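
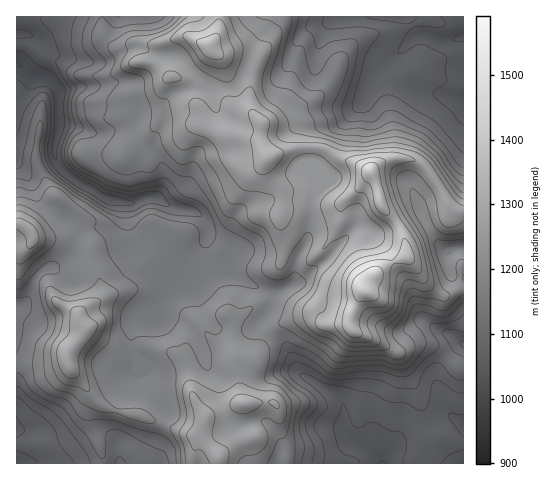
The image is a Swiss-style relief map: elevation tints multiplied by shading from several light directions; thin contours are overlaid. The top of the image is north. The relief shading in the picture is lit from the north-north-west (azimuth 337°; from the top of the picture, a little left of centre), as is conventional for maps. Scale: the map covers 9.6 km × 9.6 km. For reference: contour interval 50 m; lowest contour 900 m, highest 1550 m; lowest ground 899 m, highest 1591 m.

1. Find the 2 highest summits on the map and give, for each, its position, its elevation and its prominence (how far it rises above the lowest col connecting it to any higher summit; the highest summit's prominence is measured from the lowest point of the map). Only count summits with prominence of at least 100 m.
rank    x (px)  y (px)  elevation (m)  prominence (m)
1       363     291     1591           692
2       208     46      1477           135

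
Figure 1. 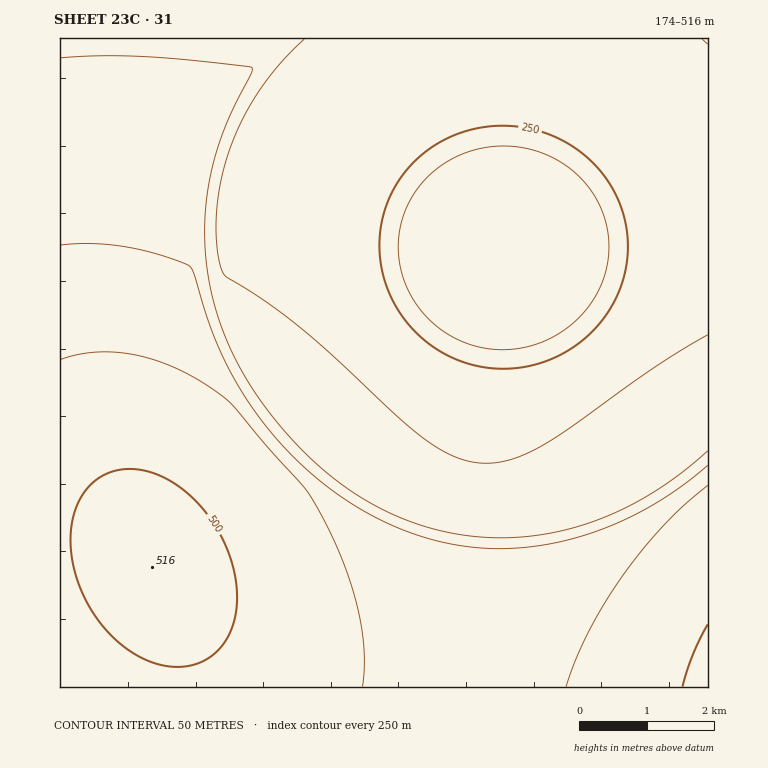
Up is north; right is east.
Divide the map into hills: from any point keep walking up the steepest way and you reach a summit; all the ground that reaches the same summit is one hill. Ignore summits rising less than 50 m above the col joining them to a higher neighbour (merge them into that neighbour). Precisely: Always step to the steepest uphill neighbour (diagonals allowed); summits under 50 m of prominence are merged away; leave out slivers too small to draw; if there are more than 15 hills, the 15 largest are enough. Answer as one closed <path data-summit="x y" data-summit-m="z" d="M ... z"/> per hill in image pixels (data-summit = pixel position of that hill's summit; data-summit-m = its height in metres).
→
<path data-summit="152 567" data-summit-m="516" d="M437 38l-377 1 0 648 405 0 10-92 4-57 1-2 5-159 5-27 0-23-1-2 0-17-9-76-10-52 0-7 10-5-8-26-4-18-3-5-2-12-20-58z"/><path data-summit="708 687" data-summit-m="512" d="M670 38l-232 1 25 68 2 12 3 5 4 18 8 26-10 5 0 7 10 52 9 76 0 17 1 2 0 23-5 27-5 159-1 2-7 91-5 32-1 26 242 0 0-619-4-1z"/><path data-summit="708 39" data-summit-m="317" d="M708 38l-37 1 33 28 4 0z"/>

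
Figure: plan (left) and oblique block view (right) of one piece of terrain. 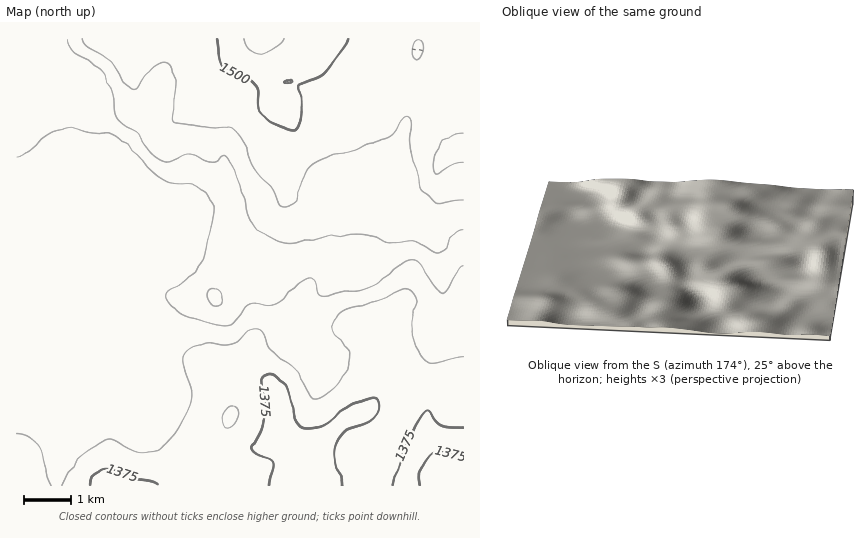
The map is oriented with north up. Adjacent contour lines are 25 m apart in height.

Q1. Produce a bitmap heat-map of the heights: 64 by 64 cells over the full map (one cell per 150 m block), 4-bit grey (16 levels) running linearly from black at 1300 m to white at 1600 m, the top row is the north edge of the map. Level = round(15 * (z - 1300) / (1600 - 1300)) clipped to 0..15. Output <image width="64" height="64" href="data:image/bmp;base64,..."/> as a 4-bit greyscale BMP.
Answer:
<image width="64" height="64" href="data:image/bmp;base64,Qk12CAAAAAAAAHYAAAAoAAAAQAAAAEAAAAABAAQAAAAAAAAIAAATCwAAEwsAABAAAAAAAAAAAAAAABEREQAiIiIAMzMzAERERABVVVUAZmZmAHd3dwCIiIgAmZmZAKqqqgC7u7sAzMzMAN3d3QDu7u4A////AFVVVVVEREREREREREREREVEREMzMzMzREREREREREREVVVVVVREREREREREREREREREQzMzMzNERURERERERERVVVVVVEREREREREREREREREREMzMzNERVVERERERERFVVVVVVRERERVVUREREREREREQzMzM0RFVVREREREREVVVVVVVVREVVVVVURERERERERDMzMzREVVVERERERERVVVVmZVVVVVVVVVRERFVEREREMzMzNERVVVRERERERFVVVmZmVVVVVVVVVUREVVREQzMzMzM0REREREREREREVVVWZmZVVVVVVVVVRERVVUREMzREQzRERERERERERERVVWZmZlVVVVVVVVVURVVVVEQzNERERERERERERERERFVVZmZmVVVVVVVVVVVVVVVURDM0REREREREREREREREVVVWZmVVVVVVVWZVVVVVVVVEMzRERERERERERERERERVVVVVVVVVVVVWZmVVVVVVVUQzNEVVRERERERERERERFVVVVVVVVVVVWZmZVVVVVVURDNERVVVREREREREREREVVVVVVVVVVVVZmZlVVVVVVREM0RVVVVURERERERERERVVVVVVVVVVVVmZmVVVVVVVERERFVVVVVERERERERERFVVVVVVVVVVVWZmVVVVVVVEREREVWZlVURERERUREREVVVVVVVVVVVVVWVVVVVVVUREREVWZmZVVERERFVVVERVVVVVVVVVVVVVVVVVVVVURERFVWZmZlVUREREVVVVVVVVVVVVVVVVVVVVVVVVVVVERFVWZmZmVVVERERVVVVVVVVVVVVVVVVVVVVVVVVVVVRVVWZmZmZVVERERVVVZlVVVVVVVVVVVVVVVVVVVVVVVVVVZmZmZVVURERFVVZmZlVVVVVVVVVVVVVVZmVVVmVVVVVmZmZVVURERVVVVmZmVVVVVVVVVVVVVVZmZmZmZlVVVWZmZlVVREVVVVVWZmZVVVVVVVVVVVVVZmZmZndmZVVWZmZmVVVEVVVVVVZmZlVVVVVVVVVVVVVmZmZ3d3ZmZmZmZmZVVVVVVVVVVmZmVVVVVVVVVVVVVmZmd3d3d2ZmZmZmZmVVVVVVVVVWZmZVVVVVVVVVVVVmZmZ3d4h3dmZmZmZmZmZVVVVVVVZmZlVVVVVVVVVVVWZmZnd4h3d3d3dmZmZmZmZlVVVVZmZmVVVVVVVVVVVVZmZmZ3d3d3d3d3ZmZmd3dmZlVVVmZmZVVVVVVVVVVVVmZmZnd3d3d3d3d2ZmZ3d3dmZlVmZ2ZlVVVVVVVVVVVVZmZmZ3d3d3d3d3dmZnd3d3dmZmZ3dmVVVVVVVVVVVVVVVmZmd3d3d3d3d3Zmd3d3d3ZmZ3d3ZVVVVVVVVVVVVVVVVmZnd3d3d3d3d3d3d3d3d2Znd3dlVVVVVVVVVVVVVVVVZmZ3d3d3d3d3d3d3d3d3d3d4d3VVVVVVVVVVVVVVVVVmZnd3d3d3d3d3d3d3d3d3eIiHdVVVVVVVVVVVVVVVVWZmd3d3eIiIiId3d3eIiIiIiId1VVVVVVVVVVVVVVVVZmZ3d3eIiIiIiIiIiIiIiIiIiHVVVVVVVVVVVVVVVVVWZnd3eIiIiIiIiIiIiIiIiIiIhVVVVVVVVVVVVmZVVVZmd3eIiIiIiIiIiIiIiIiImIiFVVVVVVVVVVVWZmZVVmZ3d4iImZiIiIiIiIiIiJmZmIVVVVVVVVVVVVZmZmZmZnd3iImZmYiIiIiIiIiJmZmZlVVVVVVVVVVVVmZmZmZnd3eIiZmZiIiIiIiIiImZmZmVVVVVVVVVVVVWZmZmZnd3eIiZmZmIiIiIiIiIiZmZmZZlVVVVVVVVVVZmZmZnd3d4iZmZmZiIiIiIiIiJmZmZlmVVVVVVVVVVVmZ3d3d3d4iJmZmZmIiIiIiIiImZmZmWZlVVVVVVVVVmd3d3d3d3iJmZmZmZiIiIiIiIiZmZmZZmZVVVVVVVVmd3h3d3iHiImZmZmZmZiIiIiIiJmZmZlmZmVVVVVVVmd4iIiIiIiIiZmZmZmZmZmZmIiJmZmZmWZmZmZmZmZmZ3iIiIiIiIiZmaqqqpmZmZmZmZmZmZmZdmZmZmZmZmZ3iIiIiIiIiJmaqqqqqZmZmZmZmZmZmZl3dmZmZmZmd3iIiZmJmZiZmaqqqqqpmZmZmZmZmZmZmXd3ZmZmZnd3iIiJmZmZmZmZqqqqqqmZmZmZmZmZmZmZZ3d3ZmZ3d3iIiImZmZmZmZqqqqqqqZmZmZmZmZmZmZlmZ3dmZnd3iIiIiZmZmZmZqqqqqqqpmZmZmZmZmZmZmWZmZmZmd3eIiIiJmZmZmZmqqqqqqqmZmZmZmZmZmZmZZmZmZmZ3d4iZiIiZmZmZmaqqqqqqqZmZmZmZmZmZmapmZmZmZnd3iJmIiJmZmZmZqqqqqqqqmZmZmZmZmZmZqmZmZmZnd3iJmZiImZmZmaqqqqqqqqqpmZmZmZmZmZmZZmZmZnd3eImZmIiZmZmaqqqqqqqqqqqZmZmZmZmZmZlmZmZnd3eImZmZmZmZmaqqqqqqqqqqqqmZmZmZmZmZmWZmZnd3eImZqZmZmZmZqqu7u7qqqqqqqpmZmZmZmZmZZmZnd3iImZqqqZmZmZqqq7u7u7qqqqqqmZmZmZmZmZlmZnd3iJmZqqqpmZmZmqq7u7u7u7qqqqqpmZmZmZmZmWZnd3iJmZqqqqqZmZmaqru7zMu7u6qqqqmZmZmZmZmZ"/>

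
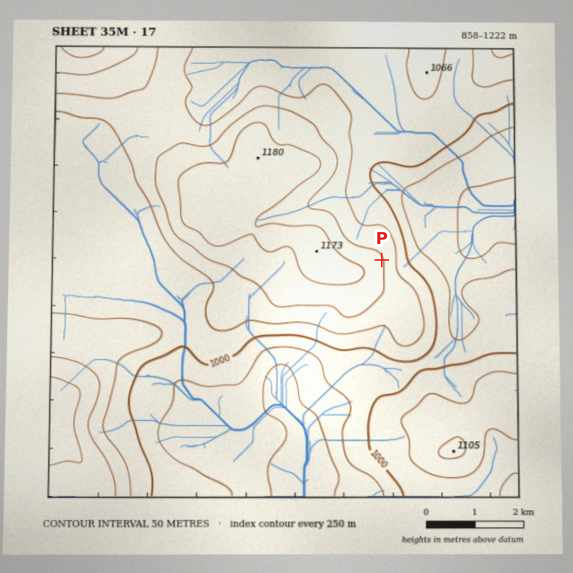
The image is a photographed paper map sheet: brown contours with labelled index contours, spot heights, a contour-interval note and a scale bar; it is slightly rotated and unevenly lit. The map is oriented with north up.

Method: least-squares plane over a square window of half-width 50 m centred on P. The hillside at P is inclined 8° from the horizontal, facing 76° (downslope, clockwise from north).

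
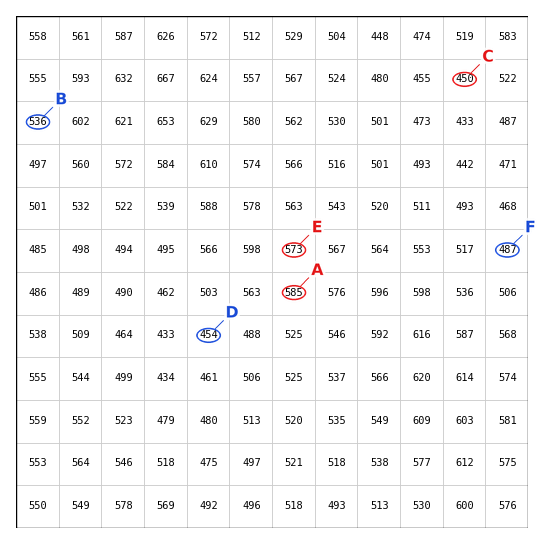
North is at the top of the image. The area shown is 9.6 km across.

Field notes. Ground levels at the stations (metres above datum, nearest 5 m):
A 585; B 535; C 450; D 455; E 575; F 485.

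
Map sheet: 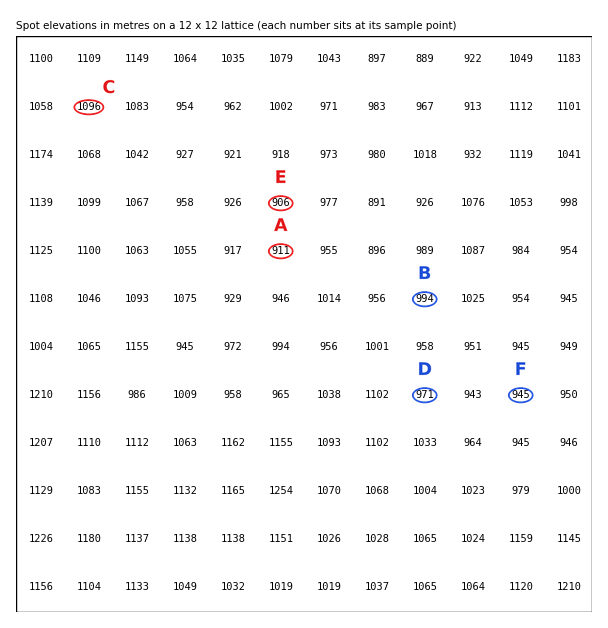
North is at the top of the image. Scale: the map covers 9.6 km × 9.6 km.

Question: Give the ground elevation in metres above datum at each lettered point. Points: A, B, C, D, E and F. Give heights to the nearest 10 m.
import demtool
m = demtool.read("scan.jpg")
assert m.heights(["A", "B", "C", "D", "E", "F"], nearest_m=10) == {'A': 910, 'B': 990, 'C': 1100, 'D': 970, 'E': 910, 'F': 940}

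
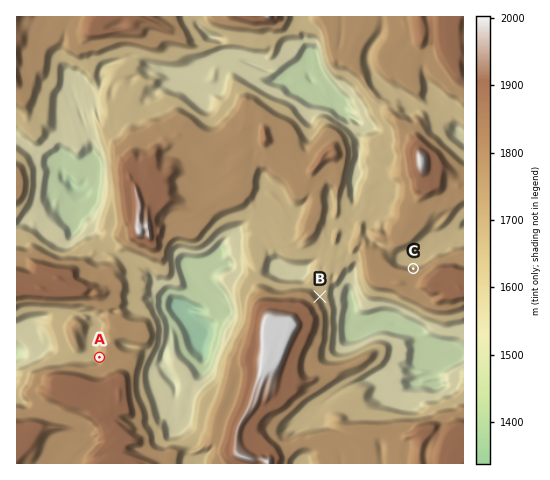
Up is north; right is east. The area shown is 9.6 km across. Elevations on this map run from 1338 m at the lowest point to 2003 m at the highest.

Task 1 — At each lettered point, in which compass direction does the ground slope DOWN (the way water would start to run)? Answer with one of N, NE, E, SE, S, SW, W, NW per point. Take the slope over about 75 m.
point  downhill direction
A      W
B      NE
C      N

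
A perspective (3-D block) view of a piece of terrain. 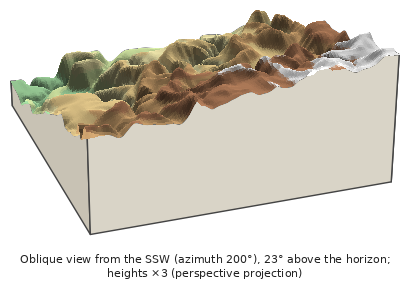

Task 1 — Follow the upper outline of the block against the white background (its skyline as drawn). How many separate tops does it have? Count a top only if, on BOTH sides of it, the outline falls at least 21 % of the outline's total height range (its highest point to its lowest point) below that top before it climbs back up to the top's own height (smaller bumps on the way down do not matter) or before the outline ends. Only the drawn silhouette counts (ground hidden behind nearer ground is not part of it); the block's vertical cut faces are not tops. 1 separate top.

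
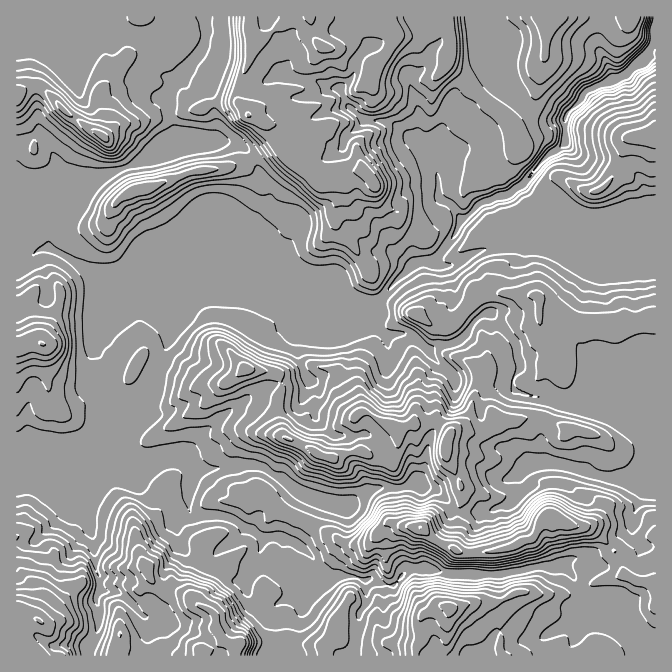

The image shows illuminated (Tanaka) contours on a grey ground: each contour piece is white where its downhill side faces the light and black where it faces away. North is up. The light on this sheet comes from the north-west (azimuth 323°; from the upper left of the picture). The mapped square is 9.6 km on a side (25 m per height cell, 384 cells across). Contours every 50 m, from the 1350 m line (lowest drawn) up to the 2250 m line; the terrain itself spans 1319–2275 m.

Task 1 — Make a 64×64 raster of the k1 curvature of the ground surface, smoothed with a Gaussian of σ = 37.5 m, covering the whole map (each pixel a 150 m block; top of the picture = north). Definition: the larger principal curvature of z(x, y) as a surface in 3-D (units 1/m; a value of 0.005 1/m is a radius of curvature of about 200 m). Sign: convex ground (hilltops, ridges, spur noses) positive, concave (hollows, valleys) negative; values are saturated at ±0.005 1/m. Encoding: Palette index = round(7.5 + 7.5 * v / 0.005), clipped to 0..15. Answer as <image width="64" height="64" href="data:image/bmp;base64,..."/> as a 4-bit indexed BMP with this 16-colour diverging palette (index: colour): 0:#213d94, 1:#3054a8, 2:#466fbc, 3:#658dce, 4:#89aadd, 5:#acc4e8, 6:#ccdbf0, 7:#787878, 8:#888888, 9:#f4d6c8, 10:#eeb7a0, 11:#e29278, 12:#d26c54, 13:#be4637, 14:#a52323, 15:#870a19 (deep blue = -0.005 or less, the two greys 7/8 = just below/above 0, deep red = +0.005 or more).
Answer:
<image width="64" height="64" href="data:image/bmp;base64,Qk12CAAAAAAAAHYAAAAoAAAAQAAAAEAAAAABAAQAAAAAAAAIAAATCwAAEwsAABAAAAAAAAAAlD0hAKhUMAC8b0YAzo1lAN2qiQDoxKwA8NvMAHh4eACIiIgAyNb0AKC37gB4kuIAVGzSADdGvgAjI6UAGQqHAInJ3HitqJmamsp492iHeKeIh5eMpppneJq6mYiHfaiIiZqoaIzZh4erqaz+yqq7uImJu5vInHeIqHd4mJvLiIiYrZm6evmIh3ib2sp4iXesqImnitideIeYl3eJiYiHiYrbzbh6+HeHd4vJiHeJd43IfJib2J2Id4mJiIiXiIiKu6iaiXvpmXeazrp4l5l3iemLqprbrcmYiIeIh5d4iJyomJqGvci4iK3auYeoiHiIzrm5e7zt7+3qmpqJiHd3e5ianMp4nbjKzbuJiKmYd5i/qqeerKiJyr//3bqah2iMeqiK/Jupnry7ipd4mImYd5uWrJyYp4d5eZunh4vdvuypiYjqm8u+jHl3iYiYeKmJebe/aXaph3mIiJeIiHjKeKmKl+mrmt3IiIeJmJqJqZma2sx5dnyqqpiHiHh3ibeJmKrJt4h76bd5mIm6i5l3iZq9qnt4v////8qnh3eMqoi3m6l3eJzYeYmqmJuJeHia3c+rip/9p4m9/7mYituHmr2omId4fcdniqvMiJl4ms2nrfrv/4bHeIit273+qIibmah4h4ieuYeXiJiJqprNqXWI7+79dqmHmIvr/9/ahouZeHiIiK6ZmIipiamJvKh3d2famo+4yGeGed7IeLqZvImId4iIu4iZiKzLmZu3d4iHeciaW6jpm7iJvJd4zcqHeIh3iImod5mHiZmpu4eIiIeIiYlXeevKq4iamc2omHeIiIiIiXeIioeIqpq4eJh5m5dqx3h72YZniqqrh4iId4iIiIiId4iJmHiIiZl3unnsea63aL6od4h4iIh3iIiIh4iIeIiIiIiIiYl3eHaL79muzLip3YirqHd4iIeImIeHiIiIiImYeHeHioloiN/87/yZ2bn8iZiIeIiZh4qpmIeIiIh4iKqId4mIqrz/+qZ3qInIqN53mHh5irmJzJmYl4eImHeIisuHebq93fp2i5qHjNqpr7u8qal5rv/JiIeYmaqYd3d3jNmIiZiIyYdozZr+zbrb6nq7q83bmIiIiKipqYiHeIiInLmHiInHepms76iNqdeujKq7uXiIh4iIqJmYiZiIiIuonJeHich5eZjKdn261n+ah4h4iIeIiIinmpd4iZiIeLuZ2XeIypiKeOh2jKq3bpeWiIiZh4iIiKeKmHd4moeImavfuIjKdXqJ12eaybhcuJjLmJmIiIiHpoqoiHeKmIiJiHnv//yb27m5d3rIiIyYmnmYqYiIiHeXm6iIh4m4iKiIe/uYmq66uaqHe7ic+5mKeZioh3iId8q8uYeIeKqIeJm/qHeHiHeIqYeMl92qmaqJeah3eId33czJd3iImYeJvfuHd4eId3eJmJmLiXi5uImaiIh4h3eKqqh3eIiYiIirqIeIiIiIeIiZdp3dmMiYqKmHiaqYiGmbqHd3eJh3d4mIiIiIiHiHh4vM/Jrop5uZp3mruqqqiXnId3eIiHd4iIiIiIiIiIiHeO/IiM11eHmompiImImpiNmIeIiIiIiIiIiIh3d4iIibqbuYjduqqqqYiIipma2o6oh4iIh4eIiIiIiIiIeJm7iYiqqbm8y7uYmIeZiJesvZmHiId3eHeIiIiIiIh3i8uImZiZuYmImoiId4h4hom5iIeIh4h3iIiIeIiIiHZsq7mLl3ibqHiah3d3d4iIeZiIiJmHd3eIiIiIiIiZdo6pqWh5uIm7qJmId4d4iImIiIiJqHd3d4iIiIiHibuI24iJm7nNiIiIiIiIh3iIiJiIiIrJd3eHiId3d4iIrau4qImJuovKmIiHd4iImYiHiIiaqsh3eIiIh3d3eId7uoqXi4mMqMqZmIiImIiIh3eIiImsyYeIiId3eHeIh2nIioiMmIrHnKmZiIiHeIh3d3iHd3vqeIiId3d4h4iHaciYiqyXm7uqvLqYh4iIiHh3d3d3ie+omId3d3eIiIeLmZmsmaiXjbeInLl3ibqIeHiHd4eInf/ql3d3d4l4eKuZmd6omJm5zbiYzIiv/7mJiIeHiIiJq+/+mIiZmIiK3LqY/LqIiJiJvcmOvPqM27iYiIiIiHiIeK7//9uXiL2omr3oiIiIl4iJzInch2jKiZiqiIiJqod3eImry5iMyIiJnpiHh3iIiIituKupd6t4iKqIiIr6iHd4iHeJiKyZqYeueXeIeIh4iJvaeoqImoeHqXh4n/unh3eId3d52oiJqL+YZniHiId3m53Yaomru7mYeHz/yquHd3iHh52omqvJqv6WeIeIh3e6icurmqq7q4eJ/6mc3MuamZed/KiHis7nmYiHqIiHebmapqyqqpm9hp/4iZl4iYvdqq7IiJq5qHvKqajYiIibmKqnmamYiM2I/3armHh3iomr3ImYeJvqicqah9h4iah4qpqWqqmIzM75d5yHiIiJeHi8d4mqqYftu6qIyWiah3ebiZaai5nKvJd3mqeIiYiIeJ+HiIiIh526d5vcibh3iJuYqZloe8eZiHiJmXiIh3iIf6iHiqmLqrx2aJ/Kh3iJqqmbuouZt5iIiImKmIiYiIdr53iIunt5nbeJifl3eIiqqpmqroeHiIiHeXiZiImHh3vZd3ac7KiI+ImI+Yd4h5qoiJi8uZiIiHd4eIh4iJiIe8qXebyZmXi8qpf5d3d2i6h3iZrMp4eId4h4iIiIiHeNuJqHuHeIiJyYiPmHh3aLqXd4icxoeHh3eIiZmYiIiIy4eKq5mIiIuWeI93iZqqqru6mZza"/>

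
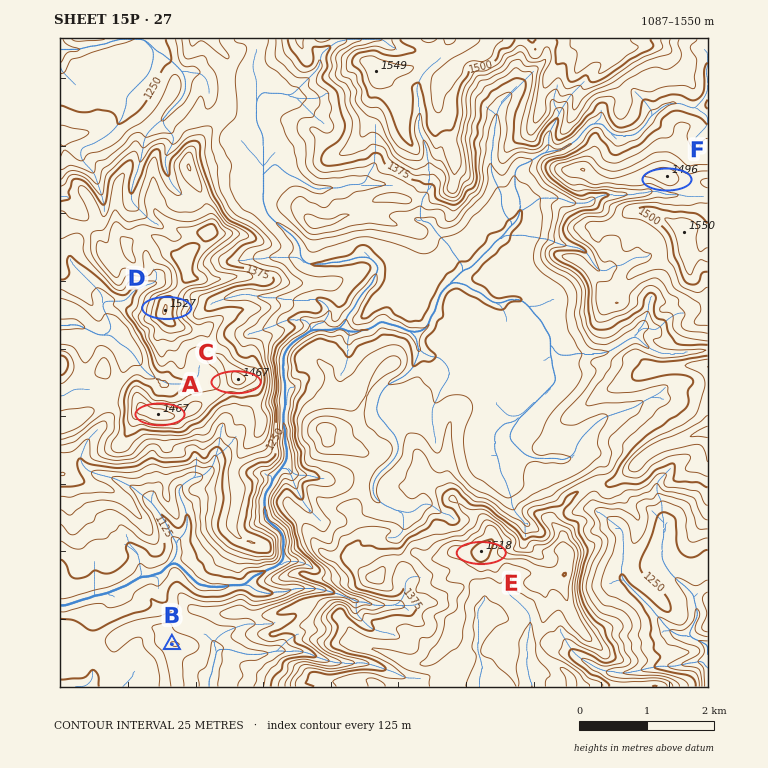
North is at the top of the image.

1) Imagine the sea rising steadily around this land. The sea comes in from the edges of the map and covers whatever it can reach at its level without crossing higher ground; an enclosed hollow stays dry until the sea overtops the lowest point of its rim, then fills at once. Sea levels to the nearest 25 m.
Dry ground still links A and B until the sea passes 1175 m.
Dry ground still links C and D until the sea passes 1425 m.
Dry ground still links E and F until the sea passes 1350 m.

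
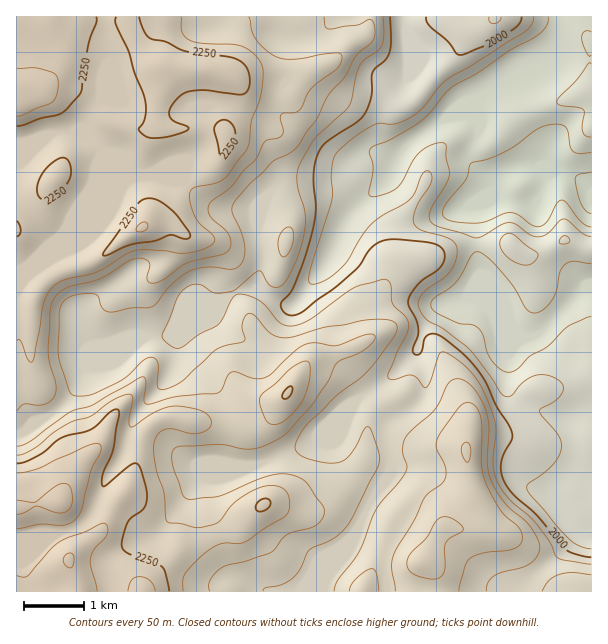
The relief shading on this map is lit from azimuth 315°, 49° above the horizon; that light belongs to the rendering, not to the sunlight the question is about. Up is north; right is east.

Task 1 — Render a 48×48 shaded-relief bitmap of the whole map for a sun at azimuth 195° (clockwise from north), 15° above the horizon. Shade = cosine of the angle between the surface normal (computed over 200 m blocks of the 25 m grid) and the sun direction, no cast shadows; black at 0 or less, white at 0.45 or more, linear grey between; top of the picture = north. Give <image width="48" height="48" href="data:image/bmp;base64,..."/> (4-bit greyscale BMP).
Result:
<image width="48" height="48" href="data:image/bmp;base64,Qk32BAAAAAAAAHYAAAAoAAAAMAAAADAAAAABAAQAAAAAAIAEAAATCwAAEwsAABAAAAAAAAAAAAAAABEREQAiIiIAMzMzAERERABVVVUAZmZmAHd3dwCIiIgAmZmZAKqqqgC7u7sAzMzMAN3d3QDu7u4A////AImrt2eIVFeamIq7uZmGVoq8y5mZmZh3doibp2iGRGiqqau7qZmHV4q8uZmqqqhlQoiJh4h0NHmrvMzLqZmYZ5mZmIq83LliAJiGVpl1VniavNy6mqqZh5h2eJvN3KdAAKmXVomIiHZ4mrzLvMypmIh2eau7qWIBRtzMp2eJqXVneavdzLu6mImHeImYYwAEiczeyWebqXVWZ4q8qYmamHiId3iGIABImYmqmHeal3ZVRFZ3d3eJmXeIdnmEAAR5mWZ3eId4dmZVVDISRmd4mYd3d4lgAWiZiDVmaJhVZVZnh1MiNFZnmZh3eJlQJ6qpiQJFZ5llZmeJmal1VFVXiZmZmrlTarqpmQE1VomGd4rMzN3KhmZniImaq6hliqmZmUIjRFeHea3/7d3duYiIiIiJmYdmiYh4iIYxIjaHac7cuqq926mZiIh3d3dlZ2Znd6qEIiR3VYl2d4ms3cuZiIh2Z3ZCNWd4iLzIMRE3UiIjV4mrzMuph4iHZ3UQJomqmby4QyADZBE0aIdmiqu7qGZ3eHQANpmZmrqFVVMRV1RWeHVEV4mruXZWeGIARWd3ialkV3dkRnZmd2VVNXibu6hVh0ABRVVneKhleJmHRGdmZlZ2RFeKu7l2hhAEZ2VneJh2iZmYZXh2ZWiHQzRXiqqYcgBHiHZniJl3iaqqmYmHZomFIRNFVniXMARniZl3d5l3irzMy6mYh4hSESRVRERDAUZomaqXZ5mIq7vN3KmZmHU0VDRWZUMzRnd4mruoZpic3cqrzLqZmXRZuFM1Znd5qpiJm7updped//yprN27u6isyWQ0Vnic7bmZvLqZmJiK3//aq97+7cu7uoZEV4ib3bqa3bqZvKmIib7+3M7//bqquphmZ3eJmZms7Kmr3rqYh3nv/+7/24iqqZmHdlVVRFeruWWLyaqpmHae/tyodVeZiImYdlQyABRmZBFHUYqpmZhnmZhTM1eYdniYdlZUEAIzIAJEEImqmZl2ZmVFZniYdmiZdlZ4dVVVMkZjEomrqZmXREVpqqmYdmeZhlVpqqmId4h0RXirqZmXVFeL3buphmeJmGVoq7qZiJl1aHeJmYmYh4ib3cy6mHeIiId4iJmpl3iHmodmeImZqpmau8y7uoiIeIh2ZnirqYmazZhlV4mry7u6qrusy6qqmZqGVomszLqr3qmGZ5vMu8zLqZiru7zMy7ynVomau7u7zu3Kmby6mqqqmHiZmrzd3d7rhniImrzMu+/tu7qImYiIh3mYmqu8zM3duYiZiavdybzcu5iImpmZmaqZqpqqmqmby5mZh4mruYmZmZiZqqu7zLqJmau6iJd4vMqZiId4mXd4mImau6vMy5d4iavKiIh3nO3KmIh3eHd3iImaqZmYd2Vnd4m6qqmIit7sqZmIiIiIiJmql2UyIzM0VVV5zbiJmr3u26qZmZiYiJmqhkMREiI0VlVXrKeJu7vf/tuqqZmYiZmpd2VVVFVoiIdmeHaL3Lq97+uqmZmYiZmYd3d3dmeJmZh1Vmacy6ms3tuZmA=="/>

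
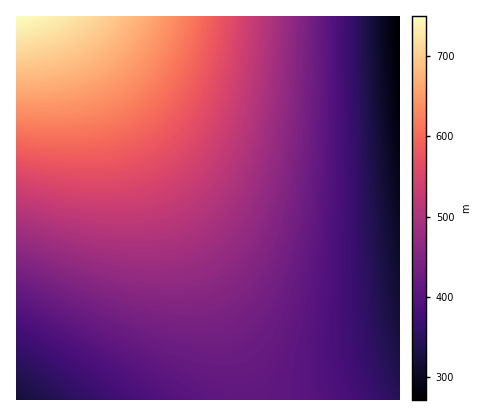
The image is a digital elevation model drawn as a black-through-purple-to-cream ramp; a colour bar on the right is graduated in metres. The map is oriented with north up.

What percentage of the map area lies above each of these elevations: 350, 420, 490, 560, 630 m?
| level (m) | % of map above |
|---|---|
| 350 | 90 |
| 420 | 63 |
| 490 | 37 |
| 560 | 21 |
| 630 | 9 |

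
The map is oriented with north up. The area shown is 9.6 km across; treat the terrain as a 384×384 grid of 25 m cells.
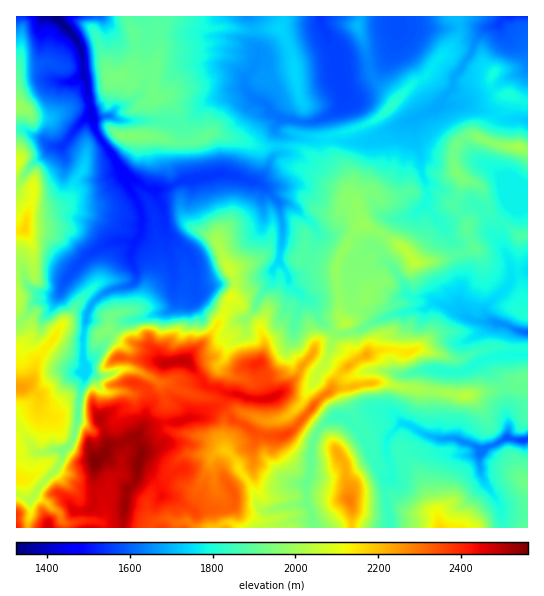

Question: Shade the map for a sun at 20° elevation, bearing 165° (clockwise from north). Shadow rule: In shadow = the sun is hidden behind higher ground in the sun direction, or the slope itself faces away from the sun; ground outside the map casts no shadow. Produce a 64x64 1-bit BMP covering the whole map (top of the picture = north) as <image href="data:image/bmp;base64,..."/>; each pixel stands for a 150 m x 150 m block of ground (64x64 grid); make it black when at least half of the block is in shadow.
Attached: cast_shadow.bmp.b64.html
<image width="64" height="64" href="data:image/bmp;base64,Qk0+AgAAAAAAAD4AAAAoAAAAQAAAAEAAAAABAAEAAAAAAAACAAATCwAAEwsAAAIAAAAAAAAA////AAAAAABnwAAgAAAAAHgAAAEAAAFA+AAAAGAAEYDwAAAAAAB8wP4AAAAAAD4APgAAAAAAHgA/AAAQACAAAB4AAAAAIAAAHwAAAAAAALAfgAAAAAAAOw+AAAADwB+fA+AAAAfAPg4DwAAD44CAAAOAAAXjgAAAA6AQADEAAAAD+AAAGAAAAAP+AAYcAAAAB/gAP44AD8AL/4D473//wAP/AODnH//AA+QA8POAAAMB/zg++eAAAAH+PD758MeAsf//Pvz/4H+Z//8+fv/wPxz//5w+P/OYXv//3jwH+wA+f//GGADgAD9//8MYAAAAH///4xAAAAAP///hgAAAAA///8AAAAAAA///gAAAAAAB//8AAAAAAAB//ghAABgAAB/4AEAAAAAAH/AAQAGAAAAHw4AAAYABAAAH4BABAAAAAAfwMAAAAAAAB/hAAAAAAAAH+AAAAAAAAA/4AAAAAMIAB/AAAAAAYgABwAAAAAByAAAAAAAAADAAAAAAQAAAgAAAAABAAADBAAAA4AAGH4HOAAAPAAf/AL+AAH/gB/8APAAAB/gH/gAMAAAB/APAYAAAAAB+AABgAAAAAA8AAANAAAAAA4AAAAAAAAADwAAAAAAAAAHgAABAAAAAAPAMAEAAAAAAMAgAAAAAAAAYAIIAAAAAAAAAlDAAAAAAAACZ8AAAAAAAAw=="/>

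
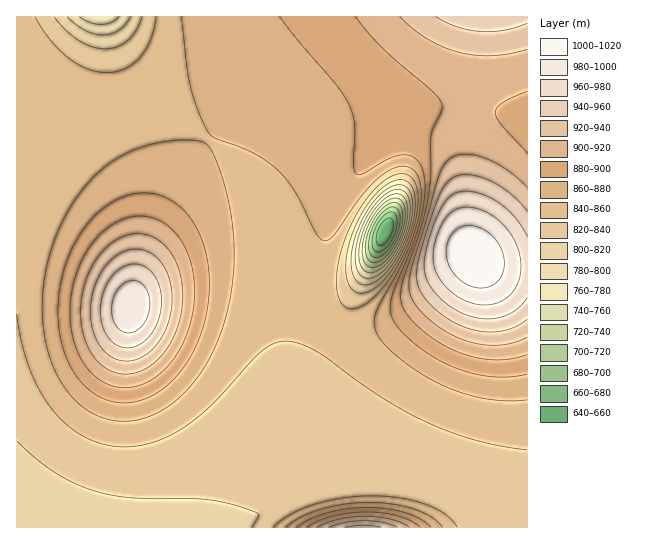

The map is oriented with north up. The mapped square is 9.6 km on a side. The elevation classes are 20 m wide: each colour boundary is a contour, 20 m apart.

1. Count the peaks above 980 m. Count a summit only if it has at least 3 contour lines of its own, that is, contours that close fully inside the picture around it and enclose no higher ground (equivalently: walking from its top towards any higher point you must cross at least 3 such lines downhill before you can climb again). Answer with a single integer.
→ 1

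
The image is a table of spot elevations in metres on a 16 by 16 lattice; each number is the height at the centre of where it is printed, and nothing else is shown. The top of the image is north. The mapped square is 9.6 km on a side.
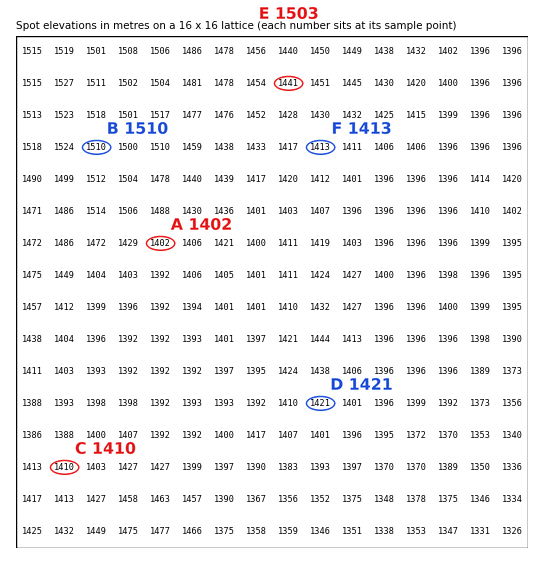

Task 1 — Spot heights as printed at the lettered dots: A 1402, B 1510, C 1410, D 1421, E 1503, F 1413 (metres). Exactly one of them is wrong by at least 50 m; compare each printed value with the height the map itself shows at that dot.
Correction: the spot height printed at E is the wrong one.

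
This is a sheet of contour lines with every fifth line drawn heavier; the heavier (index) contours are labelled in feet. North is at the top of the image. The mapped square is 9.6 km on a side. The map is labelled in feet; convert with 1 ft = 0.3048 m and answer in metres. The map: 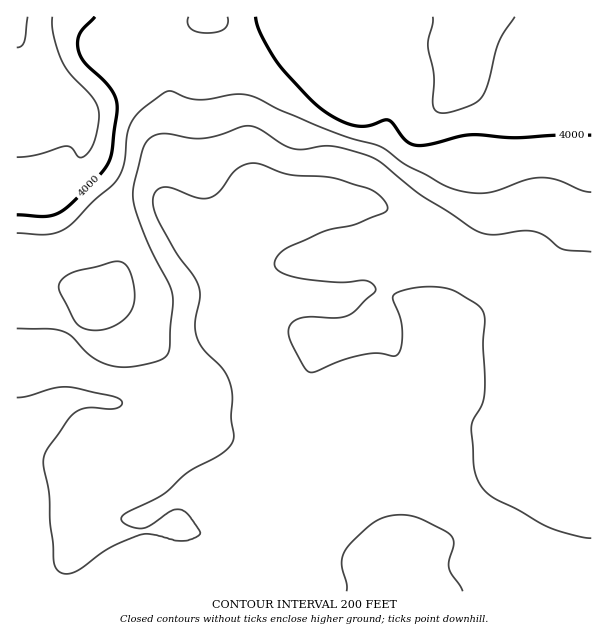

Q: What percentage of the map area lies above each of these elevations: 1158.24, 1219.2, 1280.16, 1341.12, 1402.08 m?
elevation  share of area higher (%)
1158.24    96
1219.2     84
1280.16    76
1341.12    66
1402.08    36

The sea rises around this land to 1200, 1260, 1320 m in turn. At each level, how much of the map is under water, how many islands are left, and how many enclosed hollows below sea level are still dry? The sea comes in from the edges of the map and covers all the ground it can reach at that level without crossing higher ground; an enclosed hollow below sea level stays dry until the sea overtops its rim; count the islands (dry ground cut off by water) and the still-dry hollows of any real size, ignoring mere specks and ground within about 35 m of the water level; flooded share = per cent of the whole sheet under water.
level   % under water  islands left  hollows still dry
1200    14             0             0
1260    20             0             0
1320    29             0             0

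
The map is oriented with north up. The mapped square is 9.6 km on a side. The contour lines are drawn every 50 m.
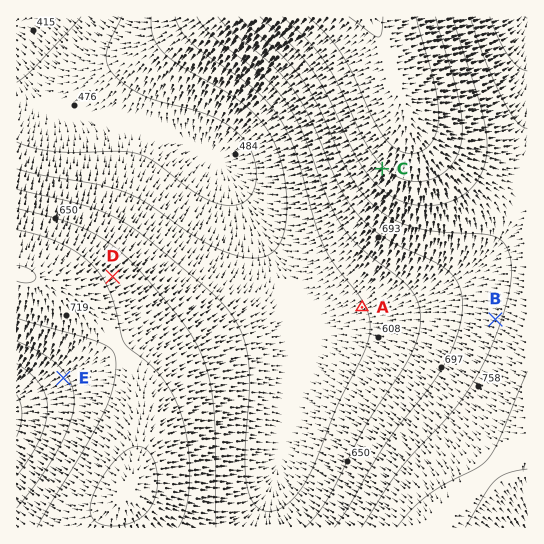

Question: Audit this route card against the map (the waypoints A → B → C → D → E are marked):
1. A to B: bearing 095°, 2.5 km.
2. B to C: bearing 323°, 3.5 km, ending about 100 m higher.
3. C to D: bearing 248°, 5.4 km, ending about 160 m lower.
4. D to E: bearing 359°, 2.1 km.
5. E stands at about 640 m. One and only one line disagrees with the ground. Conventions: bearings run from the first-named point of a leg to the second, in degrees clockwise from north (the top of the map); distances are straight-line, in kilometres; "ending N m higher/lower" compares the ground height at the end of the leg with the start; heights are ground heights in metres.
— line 4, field bearing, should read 206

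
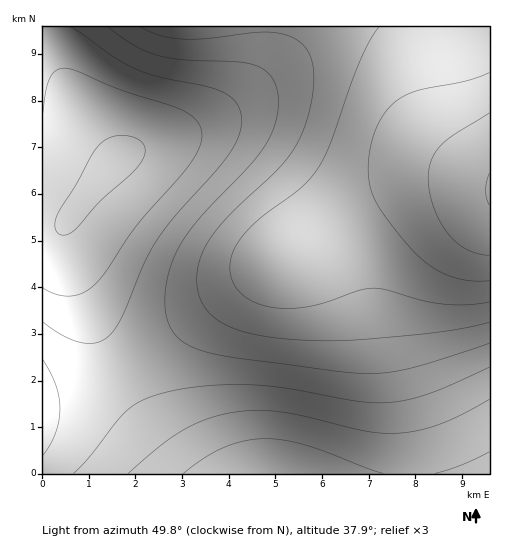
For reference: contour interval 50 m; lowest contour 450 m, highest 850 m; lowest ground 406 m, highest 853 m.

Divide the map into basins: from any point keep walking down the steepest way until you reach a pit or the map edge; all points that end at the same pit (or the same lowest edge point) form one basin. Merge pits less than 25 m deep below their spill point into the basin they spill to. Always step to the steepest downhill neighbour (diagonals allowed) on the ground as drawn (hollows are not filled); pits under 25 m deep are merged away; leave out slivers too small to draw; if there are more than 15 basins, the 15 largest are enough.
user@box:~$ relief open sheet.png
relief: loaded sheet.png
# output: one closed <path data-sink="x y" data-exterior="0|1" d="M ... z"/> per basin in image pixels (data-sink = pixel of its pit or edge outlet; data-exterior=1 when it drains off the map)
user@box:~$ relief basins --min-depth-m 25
<path data-sink="116 160" data-exterior="0" d="M408 26l-366 1 1 370 23-3 26-9 33-16 24-15 81-63 48-32 26-13 76-47 27-11 16-3 67 3 0-13-34-22-14-13-12-18-15-43z"/><path data-sink="268 473" data-exterior="1" d="M457 185l-41 1-41 15-65 42-32 16-48 32-81 63-24 15-33 16-26 9-23 3-1 76 447 1 1-285z"/>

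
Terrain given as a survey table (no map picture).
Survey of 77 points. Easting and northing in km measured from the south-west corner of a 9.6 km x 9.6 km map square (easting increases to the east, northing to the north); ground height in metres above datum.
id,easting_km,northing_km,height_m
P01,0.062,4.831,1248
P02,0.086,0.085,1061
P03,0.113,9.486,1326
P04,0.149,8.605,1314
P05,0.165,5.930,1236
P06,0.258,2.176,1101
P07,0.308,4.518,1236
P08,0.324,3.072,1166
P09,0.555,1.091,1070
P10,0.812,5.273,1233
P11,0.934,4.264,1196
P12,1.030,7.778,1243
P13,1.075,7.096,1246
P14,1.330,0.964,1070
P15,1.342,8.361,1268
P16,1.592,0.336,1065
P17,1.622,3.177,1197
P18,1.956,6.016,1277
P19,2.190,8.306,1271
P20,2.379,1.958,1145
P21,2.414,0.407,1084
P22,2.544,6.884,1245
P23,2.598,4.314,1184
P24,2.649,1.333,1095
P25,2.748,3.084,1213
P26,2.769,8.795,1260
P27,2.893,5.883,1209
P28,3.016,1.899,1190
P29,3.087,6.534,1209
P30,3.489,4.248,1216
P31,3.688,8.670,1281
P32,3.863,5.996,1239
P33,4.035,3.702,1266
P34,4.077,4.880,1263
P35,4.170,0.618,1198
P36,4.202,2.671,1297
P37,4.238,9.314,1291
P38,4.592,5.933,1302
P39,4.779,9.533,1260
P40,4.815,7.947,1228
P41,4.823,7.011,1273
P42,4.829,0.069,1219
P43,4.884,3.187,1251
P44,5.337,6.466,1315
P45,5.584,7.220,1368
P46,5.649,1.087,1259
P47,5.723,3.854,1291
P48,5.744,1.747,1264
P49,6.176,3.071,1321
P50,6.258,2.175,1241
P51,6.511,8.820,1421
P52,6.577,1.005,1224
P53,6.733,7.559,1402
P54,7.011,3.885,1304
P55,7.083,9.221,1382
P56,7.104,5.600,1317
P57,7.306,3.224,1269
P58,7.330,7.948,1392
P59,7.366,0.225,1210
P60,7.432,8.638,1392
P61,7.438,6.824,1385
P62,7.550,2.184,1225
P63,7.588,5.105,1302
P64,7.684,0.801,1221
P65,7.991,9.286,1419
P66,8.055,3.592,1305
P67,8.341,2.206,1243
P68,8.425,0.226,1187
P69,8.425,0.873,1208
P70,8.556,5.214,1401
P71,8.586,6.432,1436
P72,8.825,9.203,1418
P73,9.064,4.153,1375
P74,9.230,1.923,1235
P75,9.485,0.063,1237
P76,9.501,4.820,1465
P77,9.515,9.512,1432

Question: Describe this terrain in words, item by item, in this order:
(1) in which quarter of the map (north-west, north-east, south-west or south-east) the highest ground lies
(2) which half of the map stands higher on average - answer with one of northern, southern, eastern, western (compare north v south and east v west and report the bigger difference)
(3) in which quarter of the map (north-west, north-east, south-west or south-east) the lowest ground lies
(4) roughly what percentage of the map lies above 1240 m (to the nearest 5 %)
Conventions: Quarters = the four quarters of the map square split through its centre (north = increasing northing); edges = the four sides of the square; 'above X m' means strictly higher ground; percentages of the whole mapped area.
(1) The highest ground is in the north-east quarter.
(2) The eastern half stands higher on average than the western half.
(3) The lowest point lies in the south-west quarter of the map.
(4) Roughly 60 % of the ground is higher than 1240 m.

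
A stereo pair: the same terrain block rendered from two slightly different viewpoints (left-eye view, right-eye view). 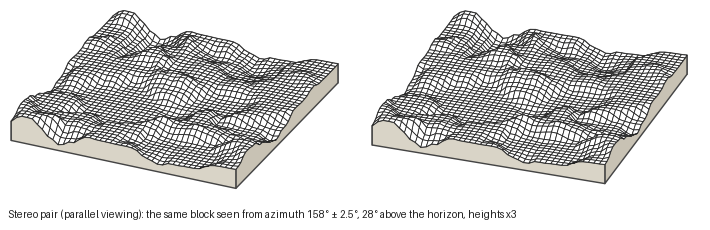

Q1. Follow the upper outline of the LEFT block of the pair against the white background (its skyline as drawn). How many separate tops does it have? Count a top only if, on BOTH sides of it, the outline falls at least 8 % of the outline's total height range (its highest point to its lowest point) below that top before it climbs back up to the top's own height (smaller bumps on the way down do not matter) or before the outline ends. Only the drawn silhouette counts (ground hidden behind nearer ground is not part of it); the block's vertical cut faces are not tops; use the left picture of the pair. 2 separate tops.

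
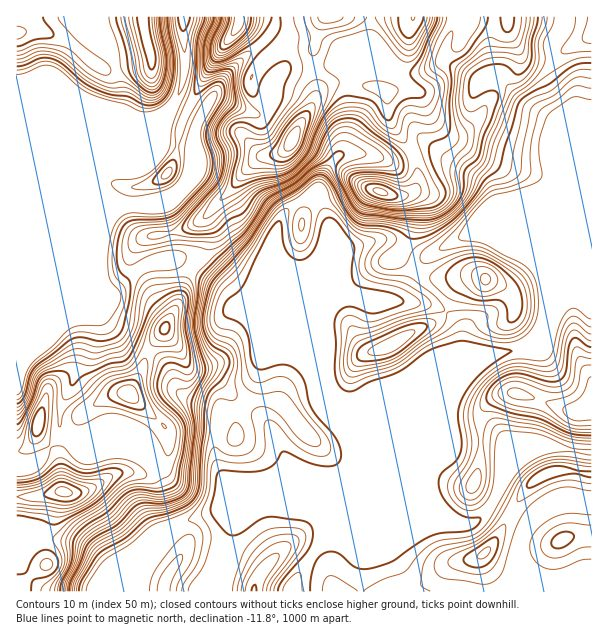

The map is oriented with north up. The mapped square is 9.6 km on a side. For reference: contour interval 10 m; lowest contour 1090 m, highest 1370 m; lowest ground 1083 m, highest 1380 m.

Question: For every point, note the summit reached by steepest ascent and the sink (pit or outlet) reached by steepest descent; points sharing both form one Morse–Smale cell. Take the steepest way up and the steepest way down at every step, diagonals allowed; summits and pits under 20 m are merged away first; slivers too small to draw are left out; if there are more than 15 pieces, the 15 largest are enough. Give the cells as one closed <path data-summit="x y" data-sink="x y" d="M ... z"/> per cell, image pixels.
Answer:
<path data-summit="293 140" data-sink="293 591" d="M591 16l-135 0-4 16-7 15 0 12 4 5-8-2-21 11-18 0-13-7-33-2-12-3-6 0-25 8 3 12 0 15-26 48-12 10-14 2-6 2-52 57-2 4 2 14-1 18-12 16 1 4 25 15 69 67-24 5-4 5 2 50 4 8-8-6-13-5-20 2-7 5-2 18 0 23 7 19 5 5 62 26 22 6 7 7 4 13 27-66 2-13-6-17 0-10-20-48 0-63 6-11-1-78-13-30 0-7 7-18 14-17 29-2 24 8 30-14 13 2 39 24 14 11 22 52 11 13 15 8 10 14 2 10 3 31 5-10 16-13 4 0 8 5 8-1z"/><path data-summit="591 407" data-sink="293 591" d="M576 290l-10 4-10 9-14 30-12 15-35 6-16 10-22 25-17 36-114 114 13 1 9 4 36 0 50-20 36 0 16-11 13-22 5-15 14-16 10-8 12-6 17 0 34 6 1-156-8-1z"/><path data-summit="38 423" data-sink="183 17" d="M120 116l-104 1 1 334 10-3 7-8 2-7 14 13 10-14 1-24 12-25 11-39 1-23-5-13 17-38 0-19 5-23 0-37-5-6 0-8 57-55-16 0z"/><path data-summit="293 140" data-sink="183 17" d="M275 31l-5 1-42 42-31 50-24-10-6 0-3 2-2 12 0 15 32 6-1 22-5 11-8 10-12 8-18 5-31 0-17-11 0 34-5 23 0 30 8 14 5 0 28-25 15-8 24-3 15 11 13-19 1-18-2-14 2-4 52-57 6-2 14-2 12-10 11-22 13-21 2-20-4-13-29 1 5-9 1-15-3-6z"/><path data-summit="393 344" data-sink="293 591" d="M354 296l-13 2-9 7-6 12 0 63 20 48 0 10 4 11 2 13-30 72 1 8 99-99 40-93-2-21-3-6-16-15-22-6-53-1z"/><path data-summit="485 552" data-sink="293 591" d="M557 446l-17 0-22 14-14 16-5 15-9 16-10 11-10 6-36 0-50 20-36 0-9-4-12 0-6 2-15 21-12 21-2 7 208-1 12-15 11-42 14-16 23-12 32-1 0-51z"/><path data-summit="381 192" data-sink="293 591" d="M431 148l-9 0-30 14-24-8-26 0-11 10-6 9-7 18 0 7 13 30 1 78 0-27 10-24 6-8 6 0 23-7 13 0 30 16 6 0 50-27 18 5 16 8 2 0-24-57-14-11z"/><path data-summit="63 492" data-sink="293 591" d="M72 438l-4 0-7 14-1 17-2-13-8-10-14 14-20 2 0 74 29 0 33 6 18 11 17 17 34-14 15-17 16-14 0-6-6-12-6-21-9-18-7-10-15-8-37 0z"/><path data-summit="486 279" data-sink="293 591" d="M480 229l-4 0-47 25-8 9-19 34-5 3 31 4 13 4 16 15 5 13-2 18-36 84 1 2 15-15 17-36 22-25 16-10 35-6 10-10 8-18 0-38-8-21-13-9-9-4-11-8z"/><path data-summit="129 393" data-sink="293 591" d="M150 352l-4 2-2 12-14 26-2 2-3-2-14 4-24 13-8 8-9 20 28 13 33-2 19 10 16 28 13 38 42-14 30 0 13-6 17 1-3-3-47-18-8-7-7-19 0-23 4-21-2-6-3-4-32-8-8-10-3-11-8-12z"/><path data-summit="165 329" data-sink="293 591" d="M192 270l-6 11-5 16-12 24-21 30 16 12 8 12 3 11 8 10 32 8 6 11 12-5 12 0 10 4 9 6-2-7-2-50 4-5 24-5-69-67z"/><path data-summit="17 33" data-sink="183 17" d="M35 30l-12 1-7 4 1 81 110 1-9-4 2-30-4-16-14 1-10-6-24-20z"/><path data-summit="254 591" data-sink="293 591" d="M276 504l-16 1-26 16-4 18-12 37 0 16 74-1 2-7 12-21 16-21 0-14-3-7-7-7z"/><path data-summit="561 540" data-sink="293 591" d="M591 505l-31 0-23 12-14 16-12 45-13 13 93 1z"/><path data-summit="239 20" data-sink="183 17" d="M275 16l-90 0-3 13 4 27-2 22-4 15-12 20 29 11 31-50 42-39 6-11z"/>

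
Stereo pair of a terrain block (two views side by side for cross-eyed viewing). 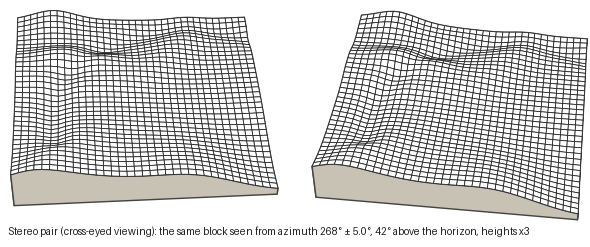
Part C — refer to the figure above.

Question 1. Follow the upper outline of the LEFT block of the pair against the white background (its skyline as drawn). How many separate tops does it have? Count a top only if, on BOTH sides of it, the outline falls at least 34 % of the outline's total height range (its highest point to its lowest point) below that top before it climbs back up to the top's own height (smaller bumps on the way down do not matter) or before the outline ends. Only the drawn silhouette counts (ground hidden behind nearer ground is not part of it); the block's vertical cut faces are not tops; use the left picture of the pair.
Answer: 3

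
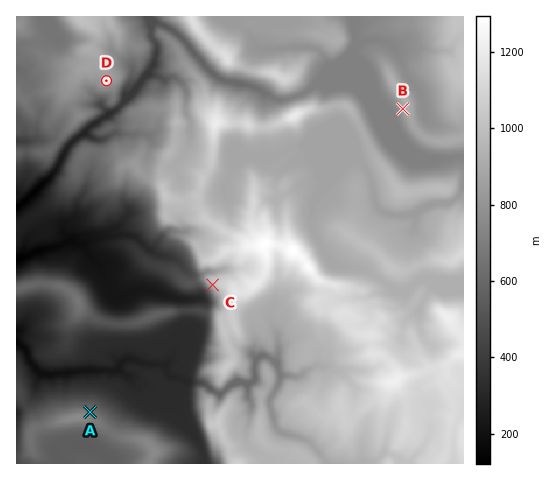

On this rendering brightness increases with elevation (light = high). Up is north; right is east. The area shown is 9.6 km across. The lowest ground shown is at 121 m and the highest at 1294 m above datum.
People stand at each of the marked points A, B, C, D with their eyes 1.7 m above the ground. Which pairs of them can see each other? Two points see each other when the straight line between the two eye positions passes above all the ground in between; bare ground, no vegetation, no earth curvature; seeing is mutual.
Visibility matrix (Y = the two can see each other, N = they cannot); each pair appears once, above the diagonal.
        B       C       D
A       N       Y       Y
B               N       N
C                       N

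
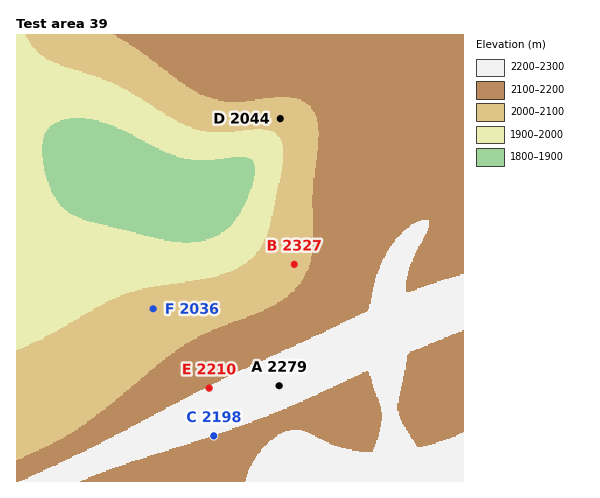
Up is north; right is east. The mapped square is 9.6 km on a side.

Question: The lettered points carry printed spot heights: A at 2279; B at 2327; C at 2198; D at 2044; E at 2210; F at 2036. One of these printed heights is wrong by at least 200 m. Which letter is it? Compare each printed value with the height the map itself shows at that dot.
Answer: B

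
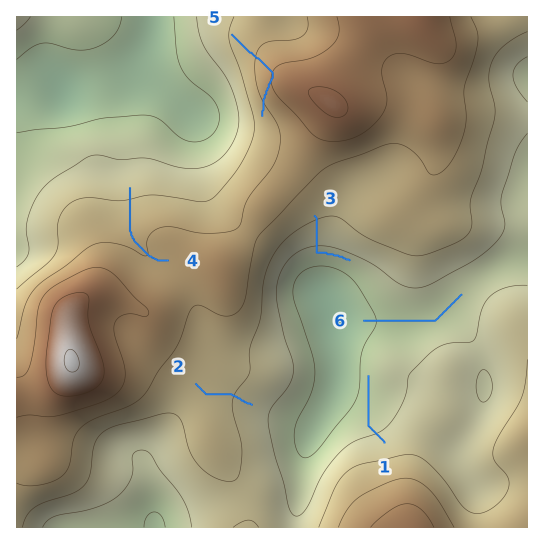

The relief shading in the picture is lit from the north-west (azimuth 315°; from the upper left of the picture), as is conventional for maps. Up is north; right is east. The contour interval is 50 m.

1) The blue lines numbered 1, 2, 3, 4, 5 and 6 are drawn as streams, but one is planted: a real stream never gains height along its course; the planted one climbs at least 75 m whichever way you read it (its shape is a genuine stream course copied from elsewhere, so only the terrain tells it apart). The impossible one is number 5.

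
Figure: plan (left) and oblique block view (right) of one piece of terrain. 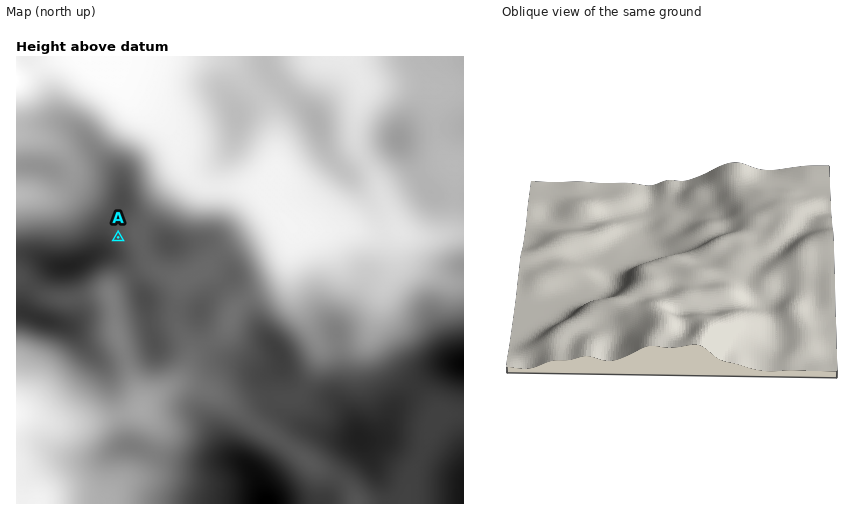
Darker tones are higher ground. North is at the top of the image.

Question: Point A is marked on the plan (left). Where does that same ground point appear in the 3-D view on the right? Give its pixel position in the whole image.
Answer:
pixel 643 303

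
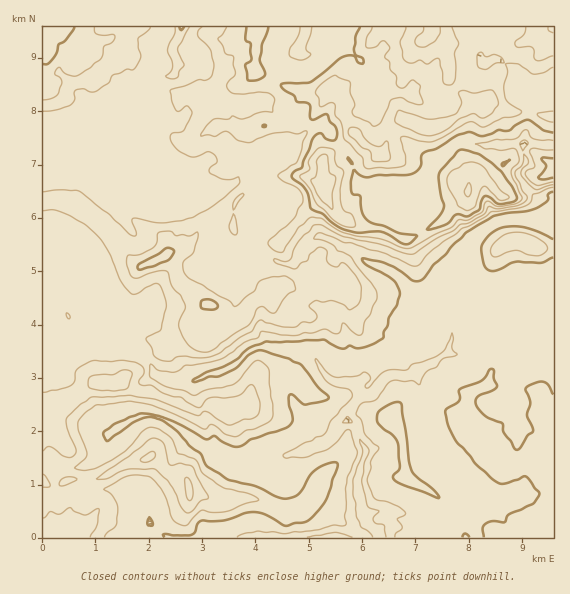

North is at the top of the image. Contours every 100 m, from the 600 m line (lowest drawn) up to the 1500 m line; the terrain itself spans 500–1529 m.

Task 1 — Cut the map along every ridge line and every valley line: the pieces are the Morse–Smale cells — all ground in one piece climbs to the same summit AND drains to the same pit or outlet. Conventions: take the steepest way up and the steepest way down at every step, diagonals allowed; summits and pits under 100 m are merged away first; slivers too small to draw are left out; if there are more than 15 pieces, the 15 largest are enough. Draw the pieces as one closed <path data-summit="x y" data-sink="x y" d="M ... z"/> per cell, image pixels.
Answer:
<path data-summit="165 256" data-sink="365 516" d="M55 199l-13 2 0 30 14 3 6 5 1 9 12 17 16 36 11 15 5 16 16 2 17-15 9 3 22 19 6 18 16 22 15-7 17-4 14-8 12-12 16-4 41 5 6 5 11 19 10 7 21 3 7-6 5 0 9 8 12-12 22 0 38-23 4-16 0-13-12-17-14 3-7-2-21-30-15-10-17-5-14-12-10-3-12-8-8-2-8 1-13 11-9 14-12 0-12-6-9 8-4 0-31-16-8-18 2-10 0-5-2-1-13 7-10 17-11 8-12 4-18 11-14 4-9-7-13-19-26-25-15-10z"/><path data-summit="553 537" data-sink="365 516" d="M516 338l-21 4-35 12-12-1-37 22-22 0-18 20-10 0-14 17 0 8 8 4 3 12 8 15-8 25 0 16 4 19 5 12 13 15 174-1 0-177-23 2z"/><path data-summit="121 380" data-sink="365 516" d="M120 333l-12 0-9 8-35 16-9 9-13 1 1 96 10 0 8 4 24-1 16-11 5-10 1-8 5-6 31-16 14 2 18 8 25 20 12 5 17 12 8 3 19-2 27-8 20-2 22-10 9-8 4-8 9-7 0-8 14-16-8-13-18-1-6-3-15-23-6-5-41-5-16 4-12 12-14 8-17 4-13 7-19 1-12-3-10-6-3-8-9-12-7-3z"/><path data-summit="432 32" data-sink="365 516" d="M496 26l-112 0-9 9-4 8-27 22-7 10 0 13 8 15-3 9 11 19 0 2-12 14 12 17 6 18 28 8 8 0 11 5-24 29-7 31 0 9 24 13 21 30 7 2 14-3 4 3 2 8 6 6 0 13-4 16 11 2 35-12 21-4 15 24 16-1 7-2 0-82-10 2-6 6-3 7-10 7-4-9-9 0-35 8-9-1-1-6 3-8-3-6-19-10-14-15-16-24-7-16 2-11 5-2 9-30 7-9-13-6-41-32-7-10 0-22 32 3 22 12 14 0 18-20 12-8 14-14-4-7 14-17z"/><path data-summit="432 32" data-sink="181 27" d="M259 26l-76 0-10 21 0 5 5 9-3 11-7 5-19-2-26 19-13 14 0 7 7 18-9 8-20 8-14 12 23 10 28 28 22 14 8 2 26-1 11-3 17-9 11 13 9-2 4 1 4-14 21-15-3-5-10-9 27-17 9-9 19-7 8-8 11-5 6 1 8 11 8 8 12-12 0-2-11-19 3-9-6-12-8 2-18 24-16 9-34 0-14 7-6 0-9-6-5-18 0-9 5-11 14-8 7-10z"/><path data-summit="189 492" data-sink="365 516" d="M152 415l-17 3-23 13-5 6-1 8-5 10-16 11-24 1-8-4-11 1 1 74 98 0 2-7 6-8 19 15 94-1 1-10 10-16 9-26 0-16 4-13-21 3-16 6-12 0-10-4-15-11-12-5-25-20z"/><path data-summit="43 47" data-sink="181 27" d="M181 26l-68 0 0 10-4 3-30 5-6 19-22 24-9 5 1 74 30-4 15-13 20-8 9-8-7-18 0-7 13-14 12-7 12-10 21 0 7-5 3-11-5-9 0-5 8-14z"/><path data-summit="468 192" data-sink="365 516" d="M469 142l-13 1-25 20-4 6-8 27-6 5-2 7 2 9 5 11 16 24 14 15 19 10 0-26 7-14 9-8 20-10 40 2 10-2-6-15-4-5-8-2-17-21 0-4 8-9-3-18-11-2-27 3z"/><path data-summit="480 104" data-sink="365 516" d="M499 59l-6 0-12 6-10 12-13 8-17 20-14 0-22-12-32-3 0 22 7 10 51 37 9-2 19-15 10 0 16 4 27-3 11 2 2-2 5-36 5-7-2-2-12 0-6-6-1-21z"/><path data-summit="324 189" data-sink="365 516" d="M340 145l-17 14-1 13 4 9-2 8-12-10-15-4-24 2-14 10 12 14-2 7 10-1 32 34 6-4 14 2 12 8 10 3 10 9 12 6 7-41 24-29-11-5-8 0-28-8-6-18z"/><path data-summit="165 256" data-sink="181 27" d="M77 162l-14 0-21 5 0 33 13-1 24 7 19 15 41 45 14-4 18-11 12-4 11-8 10-17 14-7-9-13-17 9-11 3-26 1-8-2-22-14-28-28z"/><path data-summit="432 32" data-sink="365 516" d="M349 421l-6 1-18 21-22 10-8 0-9 3-4 13 0 16-8 20 9 5 8 0 10-3 10-8 42 32 8 3 4 4 14 0-1-5-11-10-5-12-4-19 0-16 8-25-8-15-3-12z"/><path data-summit="432 32" data-sink="305 27" d="M383 26l-123 0-5 27 0 18 32 16 21 7 29-3-2-12 7-12 26-21z"/><path data-summit="532 245" data-sink="365 516" d="M553 219l-50 0-20 10-9 8-7 14 0 28 3 4-3 13 10 2 35-8 9 0 4 9 10-7 3-7 6-6 9-2z"/><path data-summit="432 32" data-sink="365 516" d="M45 231l-3 1 0 133 10 2 12-10 35-16 8-8 0-2-5-15-11-15-16-36-12-17-1-9-6-5z"/>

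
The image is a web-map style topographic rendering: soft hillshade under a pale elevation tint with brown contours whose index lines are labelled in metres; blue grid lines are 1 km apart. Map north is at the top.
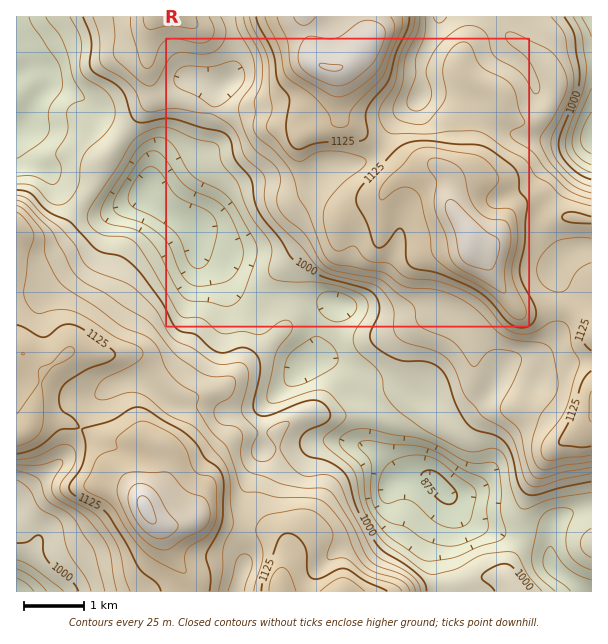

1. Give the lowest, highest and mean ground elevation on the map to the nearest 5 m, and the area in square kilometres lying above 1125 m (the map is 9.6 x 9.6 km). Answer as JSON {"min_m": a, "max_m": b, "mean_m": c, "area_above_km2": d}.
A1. {"min_m": 870, "max_m": 1235, "mean_m": 1050, "area_above_km2": 18.0}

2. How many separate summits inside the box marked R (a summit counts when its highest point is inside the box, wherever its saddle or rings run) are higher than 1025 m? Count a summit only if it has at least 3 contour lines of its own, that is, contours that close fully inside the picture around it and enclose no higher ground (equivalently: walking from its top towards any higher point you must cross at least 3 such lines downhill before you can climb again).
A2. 1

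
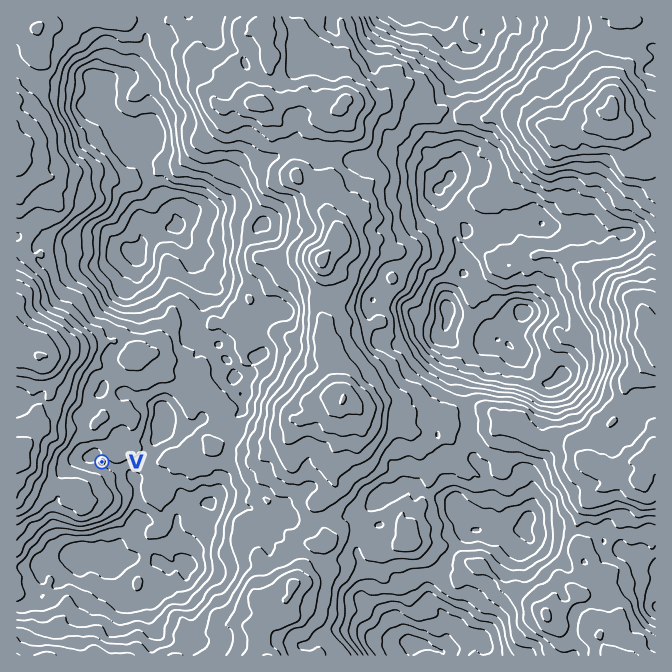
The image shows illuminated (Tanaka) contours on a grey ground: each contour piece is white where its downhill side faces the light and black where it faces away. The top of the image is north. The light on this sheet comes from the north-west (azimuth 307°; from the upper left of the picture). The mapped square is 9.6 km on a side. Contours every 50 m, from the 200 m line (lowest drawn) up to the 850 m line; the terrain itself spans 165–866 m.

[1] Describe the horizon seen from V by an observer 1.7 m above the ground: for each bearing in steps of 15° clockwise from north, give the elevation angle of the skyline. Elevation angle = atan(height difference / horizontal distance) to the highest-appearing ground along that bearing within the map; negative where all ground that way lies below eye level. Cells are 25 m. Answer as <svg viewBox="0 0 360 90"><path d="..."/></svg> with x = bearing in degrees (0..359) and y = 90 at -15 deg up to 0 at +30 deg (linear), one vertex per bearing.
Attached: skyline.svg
<svg viewBox="0 0 360 90"><path d="M0 41l15 5 15 5 15 1 15 0 15-4 15 3 15 5 15-4 15 1 15 0 15-9 15-7 15-4 15-2 15 1 15 5 15-1 15-8 15 1 15 0 15 6 15-1 15 4"/></svg>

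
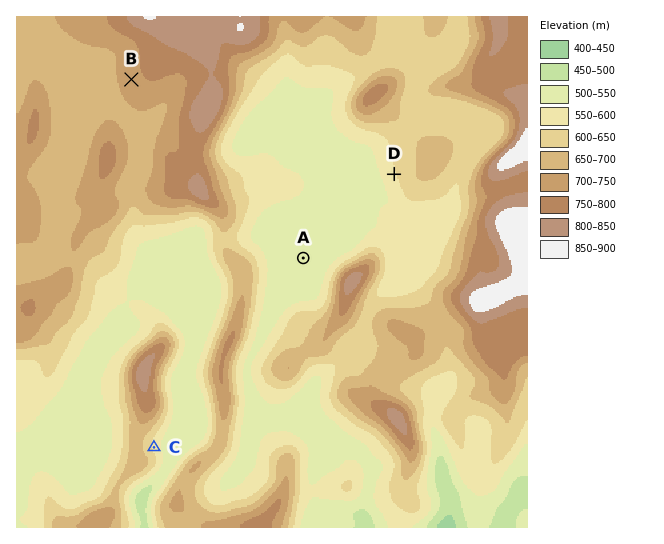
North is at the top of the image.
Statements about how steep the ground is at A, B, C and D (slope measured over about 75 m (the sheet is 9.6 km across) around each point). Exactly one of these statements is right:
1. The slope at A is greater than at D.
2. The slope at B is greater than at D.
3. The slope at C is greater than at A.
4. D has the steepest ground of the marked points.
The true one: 3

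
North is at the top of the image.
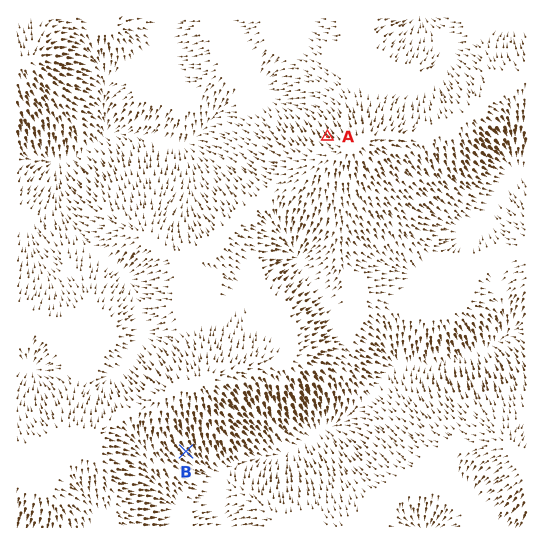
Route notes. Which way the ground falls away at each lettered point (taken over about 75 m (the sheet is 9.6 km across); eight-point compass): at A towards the NW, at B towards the SE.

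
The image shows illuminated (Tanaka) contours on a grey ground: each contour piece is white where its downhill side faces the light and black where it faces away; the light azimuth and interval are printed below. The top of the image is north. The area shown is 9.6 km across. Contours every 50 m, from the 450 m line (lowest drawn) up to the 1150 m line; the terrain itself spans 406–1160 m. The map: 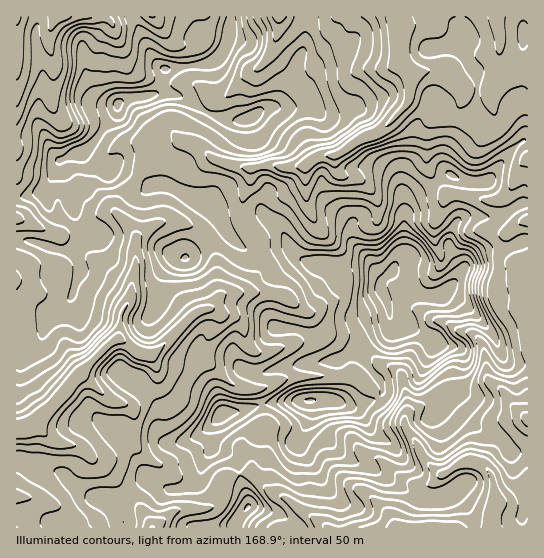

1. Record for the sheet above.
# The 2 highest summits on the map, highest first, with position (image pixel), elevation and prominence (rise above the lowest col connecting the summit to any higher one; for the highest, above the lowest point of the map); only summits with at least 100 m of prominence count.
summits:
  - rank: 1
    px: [381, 291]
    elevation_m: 1160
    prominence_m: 754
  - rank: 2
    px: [310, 401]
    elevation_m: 1104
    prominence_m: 155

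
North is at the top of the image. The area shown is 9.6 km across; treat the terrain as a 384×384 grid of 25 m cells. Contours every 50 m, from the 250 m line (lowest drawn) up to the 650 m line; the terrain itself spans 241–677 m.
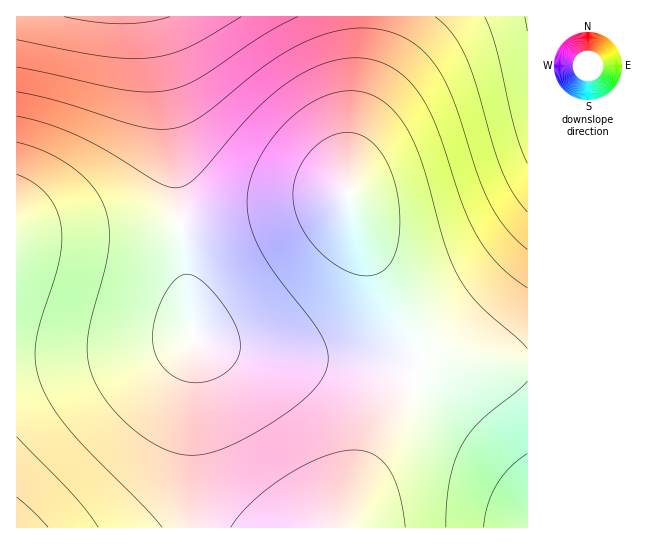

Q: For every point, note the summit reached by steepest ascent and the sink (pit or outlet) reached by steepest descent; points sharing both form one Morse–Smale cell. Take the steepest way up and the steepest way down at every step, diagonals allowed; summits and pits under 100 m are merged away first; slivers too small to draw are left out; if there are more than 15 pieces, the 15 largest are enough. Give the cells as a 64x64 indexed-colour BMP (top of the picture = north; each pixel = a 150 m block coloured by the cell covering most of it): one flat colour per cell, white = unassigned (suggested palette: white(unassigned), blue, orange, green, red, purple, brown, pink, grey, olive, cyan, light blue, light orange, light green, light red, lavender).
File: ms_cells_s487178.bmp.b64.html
<image width="64" height="64" href="data:image/bmp;base64,Qk12CAAAAAAAAHYAAAAoAAAAQAAAAEAAAAABAAQAAAAAAAAIAAATCwAAEwsAABAAAAAAAAAA////ALR3HwAOf/8ALKAsACgn1gC9Z5QAS1aMAMJ34wB/f38AIr28AM++FwDox64AeLv/AIrfmACWmP8A1bDFABEREREREREREREREREREREREREREzMzMzMzMzMzMzMzERERERERERERERERERERERERERETMzMzMzMzMzMzMzMREREREREREREREREREREREREREREzMzMzMzMzMzMzMxERERERERERERERERERERERERERETMzMzMzMzMzMzMzERERERERERERERERERERERERERERMzMzMzMzMzMzMzMRERERERERERERERERERERERERERETMzMzMzMzMzMzMxERERERERERERERERERERERERERERMzMzMzMzMzMzMzERERERERERERERERERERERERERERETMzMzMzMzMzMzMRERERERERERERERERERERERERERERMzMzMzMzMzMzMxERERERERERERERERERERERERERERETMzMzMzMzMzMzEREREREREREREREREREREREREREREREzMzMzMzMzMzMRERERERERERERERERERERERERERERETMzMzMzMzMzMxEREREREREREREREREREREREREREREREzMzMzMzMzMzERERERERERERERERERERERERERERERETMzMzMzMzMzMREREREREREREREREREREREREREREREREzMzMzMzMzMxERERERERERERERERERERERERERERERETMzMzMzMzMzEREREREREREREREREREREREREREREREREzMzMzMzMzMRERERERERERERERERERERERERERERERETMzMzMzMzMxEREREREREREREREREREREREREREREREREzMzMzMzMzERERERERERERERERERERERERERERERERETMzMzMzMzMRERERERERERERERERERERERERERERERERMzMzMzMyIhERERERERERERERERERERERERERERERERETIiIiIiIiERERERERERERERERERERERERERERERERERIiIiIiIiIRERERERERERERERERERERERERERERERERIiIiIiIiIhEREREREREREREREREREREREREREREREREiIiIiIiIiEREREREREREREREREREREREREREREREREiIiIiIiIiIRERERERERERERERERERERERERERERERESIiIiIiIiIhERERERERERERERERERERERERERERERESIiIiIiIiIiERERERERERERERERERERERERERERERERIiIiIiIiIiIRERERERERERERERERERERERERERERERIiIiIiIiIiIhERERERERERERERERERERERERERERERIiIiIiIiIiIiEREREREREREREREREREREREREREREREiIiIiIiIiIiIREREREREREREREREREREREREREREREiIiIiIiIiIiIhERERERERERERERERERERERERERERESIiIiIiIiIiIiERERERERERERERERERERERERERERESIiIiIiIiIiIiIRERERERERERERERERERERERERERERIiIiIiIiIiIiIhERERERERERERERERERERERERERERIiIiIiIiIiIiIiEREREREREREREREREREREREREREREiIiIiIiIiIiIiIREREREREREREREREREREREREREREiIiIiIiIiIiIiIhERERERERERERERERERERERERERESIiIiIiIiIiIiIiERERERERERERERERERERERERERERIiIiIiIiIiIiIiIREREREREREREREREREREREREREREiIiIiIiIiIiIiIhERERERERERERERERERERERERERESIiIiIiIiIiIiIiERERERERERERERERERERERERERERIiIiIiIiIiIiIiIREREREREREREREREREREREREREREiIiIiIiIiIiIiIhERERERERERERERERERERERERERESIiIiIiIiIiIiIiERERERERERERERERERERERERERERIiIiIiIiIiIiIiIREREREREREREREREREREREREREREiIiIiIiIiIiIiIhERERERERERERERERERERERERERESIiIiIiIiIiIiIiERERERERERERERERERERERERERERIiIiIiIiIiIiIiIREREREREREREREREREREREREREREiIiIiIiIiIiIiIhERERERERERERERERERERERERERESIiIiIiIiIiIiIiEREREREREREREREREREREREREREREiIiIiIiIiIiIiIRERERERERERERERERERERERERERESIiIiIiIiIiIiIhERERERERERERERERERERERERERERIiIiIiIiIiIiIiEREREREREREREREREREREREREREREiIiIiIiIiIiIiIRERERERERERERERERERERERERERESIiIiIiIiIiIiIhERERERERERERERERERERERERERERIiIiIiIiIiIiIiEREREREREREREREREREREREREREREiIiIiIiIiIiIiIRERERERERERERERERERERERERERERIiIiIiIiIiIiIhEREREREREREREREREREREREREREREiIiIiIiIiIiIiERERERERERERERERERERERERERERESIiIiIiIiIiIiIRERERERERERERERERERERERERERERIiIiIiIiIiIiIhEREREREREREREREREREREREREREREiIiIiIiIiIiIi"/>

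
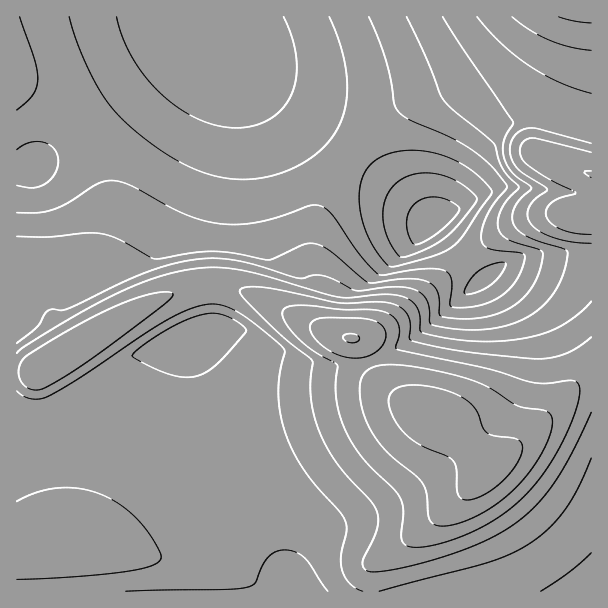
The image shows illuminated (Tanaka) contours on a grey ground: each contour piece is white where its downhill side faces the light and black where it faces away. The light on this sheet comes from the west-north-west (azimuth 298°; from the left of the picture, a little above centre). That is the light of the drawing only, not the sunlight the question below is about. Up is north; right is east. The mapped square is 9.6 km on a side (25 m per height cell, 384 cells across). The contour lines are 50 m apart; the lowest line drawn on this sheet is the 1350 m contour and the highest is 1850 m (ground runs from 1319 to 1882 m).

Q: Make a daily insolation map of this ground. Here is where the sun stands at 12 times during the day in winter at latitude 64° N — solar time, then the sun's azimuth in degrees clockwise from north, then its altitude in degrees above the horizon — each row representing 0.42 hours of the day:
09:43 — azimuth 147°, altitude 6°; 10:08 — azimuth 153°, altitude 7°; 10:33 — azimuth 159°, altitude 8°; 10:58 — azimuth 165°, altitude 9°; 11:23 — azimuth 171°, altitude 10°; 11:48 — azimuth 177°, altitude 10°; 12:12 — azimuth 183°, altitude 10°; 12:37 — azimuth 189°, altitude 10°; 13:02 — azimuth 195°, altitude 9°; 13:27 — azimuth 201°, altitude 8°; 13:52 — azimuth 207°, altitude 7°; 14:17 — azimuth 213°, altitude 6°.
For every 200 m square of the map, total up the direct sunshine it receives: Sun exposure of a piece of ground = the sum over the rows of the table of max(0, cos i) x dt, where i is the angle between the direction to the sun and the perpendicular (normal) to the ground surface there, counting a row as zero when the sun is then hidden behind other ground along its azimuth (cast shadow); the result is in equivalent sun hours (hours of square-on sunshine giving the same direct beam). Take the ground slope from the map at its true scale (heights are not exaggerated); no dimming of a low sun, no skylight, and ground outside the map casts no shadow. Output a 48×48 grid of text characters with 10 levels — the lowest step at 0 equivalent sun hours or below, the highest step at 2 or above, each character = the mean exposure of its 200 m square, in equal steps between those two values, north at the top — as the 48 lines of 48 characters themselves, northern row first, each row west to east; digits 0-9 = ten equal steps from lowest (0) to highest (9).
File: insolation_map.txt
333333333333333333444444444444444444455555566666
333333333333333333333444444444444444445555556666
333333333333333333333333444444444444444555555555
333333222222333333333333333444444444444455555555
333333222222222333333333333333444444444444555555
333333222222222222333333333333334444444444444455
444333322222222222223333333333333444444444444444
444433322222222222222233333333344445544433333444
554443322222222222222222233333445555555432000123
555443322222222222222222222334455566665530000001
554443322222222222222222222334556666666521000000
444433322222222222222222222344556666666654431000
333332222222222222111112222344445555666678865321
222222222222222211111111222333344455555569998765
111112222222211111111111122233333444444211123456
000111222222111111111111111111111222210000000000
000111222221110000000000110000000000000122333333
000111222211000000000000000000000000001345677777
111112222110000000000000000000000000002468999999
111122221100000000000000000000000000013578887766
222222210000000000000000000000000000023332122333
322222100000000000000000000000000000000000112232
332221000000012333210000000000000000000000012222
322100000012356777542000000000000000000000011222
221000000235789999875320000000000000000000001121
200000013568997434798653200000012000000000001111
000001346799633322247986543222332000000000001111
000024578963333333333489987666630000000000000111
001356898433333333333334799985100000000000000111
334679953333333333333333333321000000000000000012
677997433333333333333333333332110000000000000123
999843333333333333333333333333322111001111101134
465333333333333333333333444444433322222211111245
333333333333333333333344444444444443333221112455
333333333333333333333444444445555544433211224555
333333333333333333333444444555555555433222345555
333333333333333333333444445555555555433223456654
333333333333333333334444445555555554433345666554
333333333333333333334444445555555544333456766544
333223333333333333333444445555555443345677765544
322222233333333333333444445555544334456777765544
222222233333333333333444444444433345678877655444
222222223333333333333444444333333456788876655444
222222233333333333333444443222234567888766554444
333333333333333333333344433222346788877665554444
444455554444443333333344443334567787766555544444
556666666666555444333334444556677776655555444444
667777777777766655444334445677777665554444444444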